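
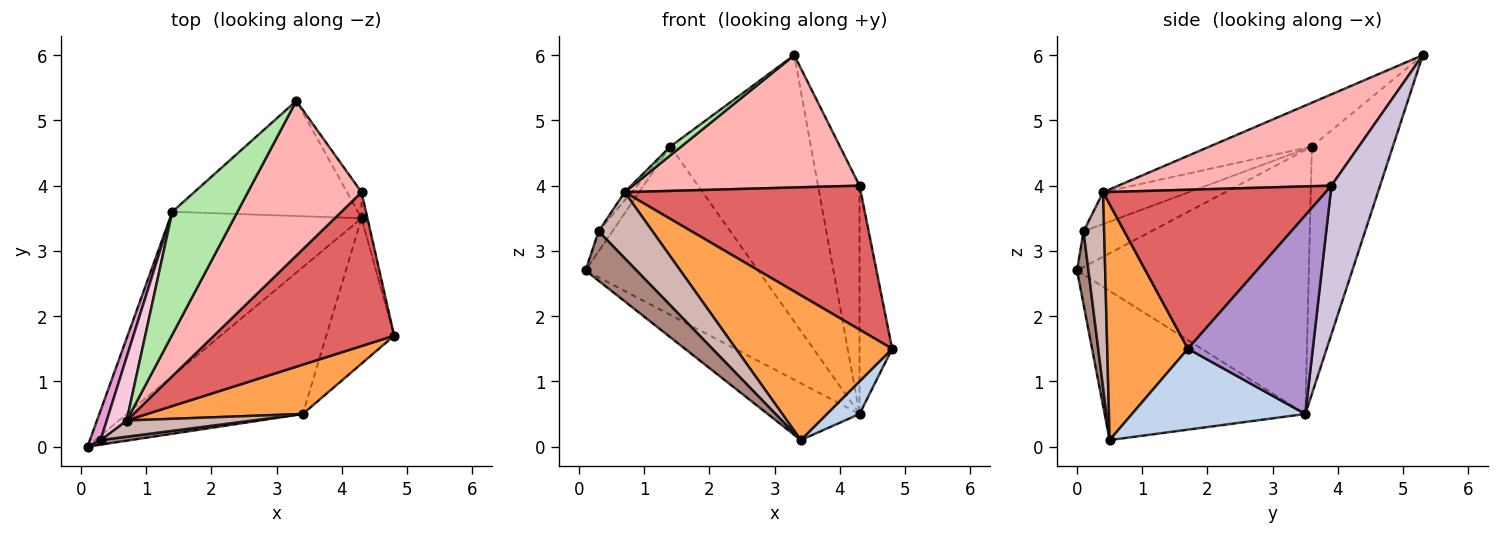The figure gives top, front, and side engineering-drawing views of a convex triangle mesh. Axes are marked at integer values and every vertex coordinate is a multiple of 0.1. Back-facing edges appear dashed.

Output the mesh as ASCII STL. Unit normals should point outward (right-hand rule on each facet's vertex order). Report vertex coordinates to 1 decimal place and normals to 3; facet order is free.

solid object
 facet normal -0.620 0.283 -0.732
  outer loop
   vertex 4.3 3.5 0.5
   vertex 3.4 0.5 0.1
   vertex 0.1 0.0 2.7
  endloop
 endfacet
 facet normal 0.758 -0.143 -0.636
  outer loop
   vertex 4.3 3.5 0.5
   vertex 4.8 1.7 1.5
   vertex 3.4 0.5 0.1
  endloop
 endfacet
 facet normal 0.439 -0.850 0.290
  outer loop
   vertex 0.7 0.4 3.9
   vertex 3.4 0.5 0.1
   vertex 4.8 1.7 1.5
  endloop
 endfacet
 facet normal -0.693 0.516 -0.503
  outer loop
   vertex 1.4 3.6 4.6
   vertex 4.3 3.5 0.5
   vertex 0.1 0.0 2.7
  endloop
 endfacet
 facet normal -0.468 0.811 -0.351
  outer loop
   vertex 1.4 3.6 4.6
   vertex 3.3 5.3 6.0
   vertex 4.3 3.5 0.5
  endloop
 endfacet
 facet normal -0.557 -0.059 0.828
  outer loop
   vertex 1.4 3.6 4.6
   vertex 0.7 0.4 3.9
   vertex 3.3 5.3 6.0
  endloop
 endfacet
 facet normal 0.541 -0.574 0.614
  outer loop
   vertex 4.3 3.9 4.0
   vertex 0.7 0.4 3.9
   vertex 4.8 1.7 1.5
  endloop
 endfacet
 facet normal 0.521 -0.555 0.649
  outer loop
   vertex 4.3 3.9 4.0
   vertex 3.3 5.3 6.0
   vertex 0.7 0.4 3.9
  endloop
 endfacet
 facet normal 0.967 0.253 -0.029
  outer loop
   vertex 4.3 3.9 4.0
   vertex 4.8 1.7 1.5
   vertex 4.3 3.5 0.5
  endloop
 endfacet
 facet normal 0.758 0.647 -0.074
  outer loop
   vertex 4.3 3.9 4.0
   vertex 4.3 3.5 0.5
   vertex 3.3 5.3 6.0
  endloop
 endfacet
 facet normal 0.218 -0.972 0.089
  outer loop
   vertex 0.3 0.1 3.3
   vertex 0.1 0.0 2.7
   vertex 3.4 0.5 0.1
  endloop
 endfacet
 facet normal 0.348 -0.911 0.223
  outer loop
   vertex 0.3 0.1 3.3
   vertex 3.4 0.5 0.1
   vertex 0.7 0.4 3.9
  endloop
 endfacet
 facet normal -0.940 0.191 0.282
  outer loop
   vertex 0.3 0.1 3.3
   vertex 1.4 3.6 4.6
   vertex 0.1 0.0 2.7
  endloop
 endfacet
 facet normal -0.846 0.069 0.529
  outer loop
   vertex 0.3 0.1 3.3
   vertex 0.7 0.4 3.9
   vertex 1.4 3.6 4.6
  endloop
 endfacet
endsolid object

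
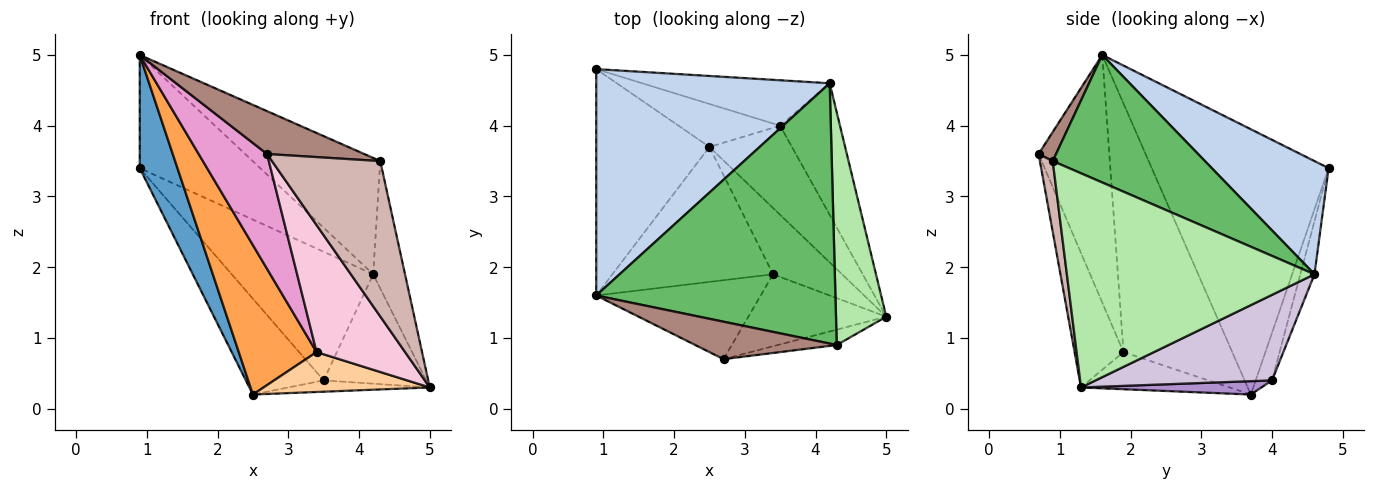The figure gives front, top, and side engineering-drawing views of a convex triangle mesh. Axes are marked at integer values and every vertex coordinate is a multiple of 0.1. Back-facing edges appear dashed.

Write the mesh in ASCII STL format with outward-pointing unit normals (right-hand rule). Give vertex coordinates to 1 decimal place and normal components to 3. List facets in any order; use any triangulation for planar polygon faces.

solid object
 facet normal -0.903 -0.193 -0.385
  outer loop
   vertex 2.5 3.7 0.2
   vertex 0.9 1.6 5.0
   vertex 0.9 4.8 3.4
  endloop
 endfacet
 facet normal 0.398 0.410 0.821
  outer loop
   vertex 4.2 4.6 1.9
   vertex 0.9 4.8 3.4
   vertex 0.9 1.6 5.0
  endloop
 endfacet
 facet normal -0.720 -0.515 -0.465
  outer loop
   vertex 3.4 1.9 0.8
   vertex 0.9 1.6 5.0
   vertex 2.5 3.7 0.2
  endloop
 endfacet
 facet normal -0.419 -0.469 -0.778
  outer loop
   vertex 3.4 1.9 0.8
   vertex 2.5 3.7 0.2
   vertex 5.0 1.3 0.3
  endloop
 endfacet
 facet normal 0.438 0.367 0.821
  outer loop
   vertex 4.3 0.9 3.5
   vertex 4.2 4.6 1.9
   vertex 0.9 1.6 5.0
  endloop
 endfacet
 facet normal 0.966 0.124 0.227
  outer loop
   vertex 4.3 0.9 3.5
   vertex 5.0 1.3 0.3
   vertex 4.2 4.6 1.9
  endloop
 endfacet
 facet normal -0.188 0.896 -0.402
  outer loop
   vertex 3.5 4.0 0.4
   vertex 2.5 3.7 0.2
   vertex 0.9 4.8 3.4
  endloop
 endfacet
 facet normal -0.094 0.939 -0.332
  outer loop
   vertex 3.5 4.0 0.4
   vertex 0.9 4.8 3.4
   vertex 4.2 4.6 1.9
  endloop
 endfacet
 facet normal 0.159 0.124 -0.979
  outer loop
   vertex 3.5 4.0 0.4
   vertex 5.0 1.3 0.3
   vertex 2.5 3.7 0.2
  endloop
 endfacet
 facet normal 0.740 0.430 -0.517
  outer loop
   vertex 3.5 4.0 0.4
   vertex 4.2 4.6 1.9
   vertex 5.0 1.3 0.3
  endloop
 endfacet
 facet normal 0.134 -0.746 0.652
  outer loop
   vertex 2.7 0.7 3.6
   vertex 4.3 0.9 3.5
   vertex 0.9 1.6 5.0
  endloop
 endfacet
 facet normal 0.117 -0.988 -0.098
  outer loop
   vertex 2.7 0.7 3.6
   vertex 5.0 1.3 0.3
   vertex 4.3 0.9 3.5
  endloop
 endfacet
 facet normal -0.649 -0.627 -0.431
  outer loop
   vertex 2.7 0.7 3.6
   vertex 0.9 1.6 5.0
   vertex 3.4 1.9 0.8
  endloop
 endfacet
 facet normal -0.433 -0.784 -0.444
  outer loop
   vertex 2.7 0.7 3.6
   vertex 3.4 1.9 0.8
   vertex 5.0 1.3 0.3
  endloop
 endfacet
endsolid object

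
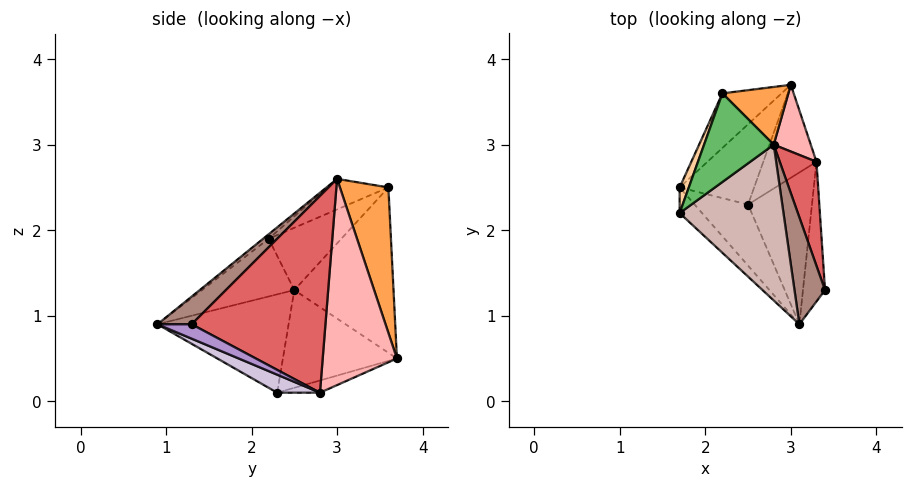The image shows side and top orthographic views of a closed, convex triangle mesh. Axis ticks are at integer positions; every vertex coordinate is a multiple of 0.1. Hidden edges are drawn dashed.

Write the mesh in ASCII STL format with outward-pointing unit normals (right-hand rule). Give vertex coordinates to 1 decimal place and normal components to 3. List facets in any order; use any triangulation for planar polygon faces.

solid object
 facet normal -0.723 0.416 -0.551
  outer loop
   vertex 2.5 2.3 0.1
   vertex 1.7 2.5 1.3
   vertex 3.0 3.7 0.5
  endloop
 endfacet
 facet normal -0.737 0.623 -0.264
  outer loop
   vertex 2.2 3.6 2.5
   vertex 3.0 3.7 0.5
   vertex 1.7 2.5 1.3
  endloop
 endfacet
 facet normal 0.651 0.700 0.295
  outer loop
   vertex 2.2 3.6 2.5
   vertex 2.8 3.0 2.6
   vertex 3.0 3.7 0.5
  endloop
 endfacet
 facet normal -0.950 0.279 0.140
  outer loop
   vertex 2.2 3.6 2.5
   vertex 1.7 2.5 1.3
   vertex 1.7 2.2 1.9
  endloop
 endfacet
 facet normal -0.390 -0.242 0.889
  outer loop
   vertex 2.2 3.6 2.5
   vertex 1.7 2.2 1.9
   vertex 2.8 3.0 2.6
  endloop
 endfacet
 facet normal -0.211 0.337 -0.917
  outer loop
   vertex 3.3 2.8 0.1
   vertex 2.5 2.3 0.1
   vertex 3.0 3.7 0.5
  endloop
 endfacet
 facet normal 0.970 0.161 0.181
  outer loop
   vertex 3.3 2.8 0.1
   vertex 2.8 3.0 2.6
   vertex 3.4 1.3 0.9
  endloop
 endfacet
 facet normal 0.955 0.242 0.172
  outer loop
   vertex 3.3 2.8 0.1
   vertex 3.0 3.7 0.5
   vertex 2.8 3.0 2.6
  endloop
 endfacet
 facet normal 0.506 -0.379 -0.775
  outer loop
   vertex 3.1 0.9 0.9
   vertex 3.3 2.8 0.1
   vertex 3.4 1.3 0.9
  endloop
 endfacet
 facet normal 0.249 -0.398 -0.883
  outer loop
   vertex 3.1 0.9 0.9
   vertex 2.5 2.3 0.1
   vertex 3.3 2.8 0.1
  endloop
 endfacet
 facet normal 0.600 -0.450 0.662
  outer loop
   vertex 3.1 0.9 0.9
   vertex 3.4 1.3 0.9
   vertex 2.8 3.0 2.6
  endloop
 endfacet
 facet normal -0.033 -0.632 0.774
  outer loop
   vertex 3.1 0.9 0.9
   vertex 2.8 3.0 2.6
   vertex 1.7 2.2 1.9
  endloop
 endfacet
 facet normal -0.737 -0.545 -0.400
  outer loop
   vertex 3.1 0.9 0.9
   vertex 1.7 2.5 1.3
   vertex 2.5 2.3 0.1
  endloop
 endfacet
 facet normal -0.755 -0.587 -0.293
  outer loop
   vertex 3.1 0.9 0.9
   vertex 1.7 2.2 1.9
   vertex 1.7 2.5 1.3
  endloop
 endfacet
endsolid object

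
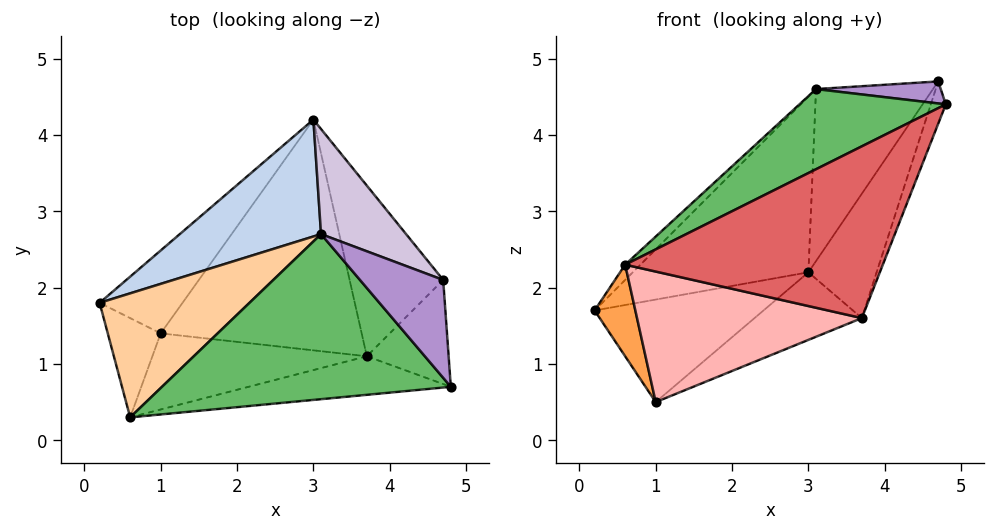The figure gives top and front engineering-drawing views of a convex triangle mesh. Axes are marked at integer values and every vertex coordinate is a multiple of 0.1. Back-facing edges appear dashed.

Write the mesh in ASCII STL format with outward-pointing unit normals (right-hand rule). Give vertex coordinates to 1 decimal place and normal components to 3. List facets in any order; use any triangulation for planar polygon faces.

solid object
 facet normal -0.485 0.680 -0.550
  outer loop
   vertex 1.0 1.4 0.5
   vertex 0.2 1.8 1.7
   vertex 3.0 4.2 2.2
  endloop
 endfacet
 facet normal -0.631 0.646 0.430
  outer loop
   vertex 3.1 2.7 4.6
   vertex 3.0 4.2 2.2
   vertex 0.2 1.8 1.7
  endloop
 endfacet
 facet normal -0.822 -0.387 -0.419
  outer loop
   vertex 0.6 0.3 2.3
   vertex 0.2 1.8 1.7
   vertex 1.0 1.4 0.5
  endloop
 endfacet
 facet normal -0.718 0.085 0.691
  outer loop
   vertex 0.6 0.3 2.3
   vertex 3.1 2.7 4.6
   vertex 0.2 1.8 1.7
  endloop
 endfacet
 facet normal -0.378 -0.404 0.833
  outer loop
   vertex 0.6 0.3 2.3
   vertex 4.8 0.7 4.4
   vertex 3.1 2.7 4.6
  endloop
 endfacet
 facet normal 0.389 0.259 -0.884
  outer loop
   vertex 3.7 1.1 1.6
   vertex 1.0 1.4 0.5
   vertex 3.0 4.2 2.2
  endloop
 endfacet
 facet normal 0.198 -0.956 -0.215
  outer loop
   vertex 3.7 1.1 1.6
   vertex 4.8 0.7 4.4
   vertex 0.6 0.3 2.3
  endloop
 endfacet
 facet normal 0.109 -0.859 -0.501
  outer loop
   vertex 3.7 1.1 1.6
   vertex 0.6 0.3 2.3
   vertex 1.0 1.4 0.5
  endloop
 endfacet
 facet normal -0.142 -0.217 0.966
  outer loop
   vertex 4.7 2.1 4.7
   vertex 3.1 2.7 4.6
   vertex 4.8 0.7 4.4
  endloop
 endfacet
 facet normal 0.276 0.820 0.501
  outer loop
   vertex 4.7 2.1 4.7
   vertex 3.0 4.2 2.2
   vertex 3.1 2.7 4.6
  endloop
 endfacet
 facet normal 0.928 0.140 -0.345
  outer loop
   vertex 4.7 2.1 4.7
   vertex 4.8 0.7 4.4
   vertex 3.7 1.1 1.6
  endloop
 endfacet
 facet normal 0.887 0.273 -0.374
  outer loop
   vertex 4.7 2.1 4.7
   vertex 3.7 1.1 1.6
   vertex 3.0 4.2 2.2
  endloop
 endfacet
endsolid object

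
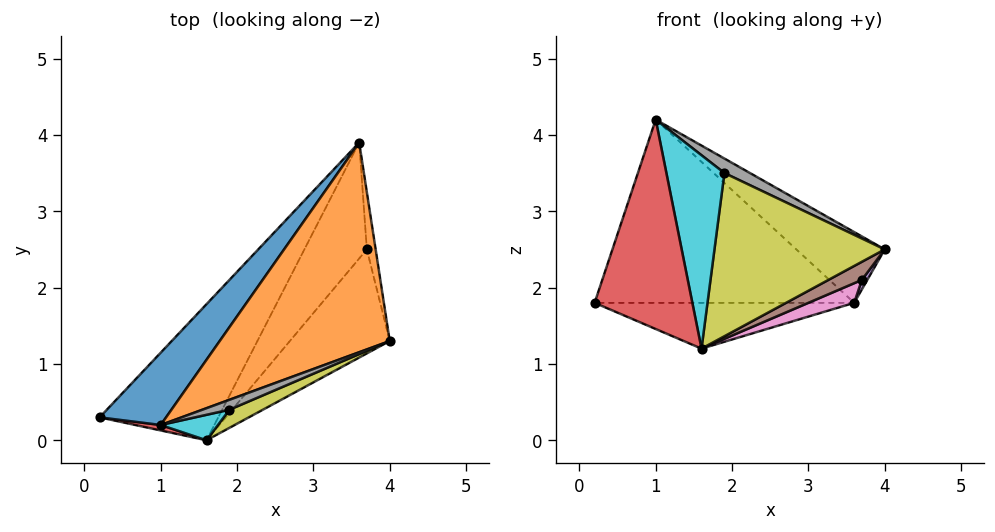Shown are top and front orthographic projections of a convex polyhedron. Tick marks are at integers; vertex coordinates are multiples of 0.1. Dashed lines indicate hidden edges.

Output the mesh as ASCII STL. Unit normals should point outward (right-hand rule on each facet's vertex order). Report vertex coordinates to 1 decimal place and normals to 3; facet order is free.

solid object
 facet normal -0.702 0.663 0.262
  outer loop
   vertex 1.0 0.2 4.2
   vertex 3.6 3.9 1.8
   vertex 0.2 0.3 1.8
  endloop
 endfacet
 facet normal 0.387 0.295 0.874
  outer loop
   vertex 1.0 0.2 4.2
   vertex 4.0 1.3 2.5
   vertex 3.6 3.9 1.8
  endloop
 endfacet
 facet normal -0.320 0.302 -0.898
  outer loop
   vertex 1.6 0.0 1.2
   vertex 0.2 0.3 1.8
   vertex 3.6 3.9 1.8
  endloop
 endfacet
 facet normal -0.199 -0.980 0.026
  outer loop
   vertex 1.6 0.0 1.2
   vertex 1.0 0.2 4.2
   vertex 0.2 0.3 1.8
  endloop
 endfacet
 facet normal 0.549 -0.137 -0.824
  outer loop
   vertex 3.7 2.5 2.1
   vertex 3.6 3.9 1.8
   vertex 4.0 1.3 2.5
  endloop
 endfacet
 facet normal 0.531 -0.146 -0.835
  outer loop
   vertex 3.7 2.5 2.1
   vertex 4.0 1.3 2.5
   vertex 1.6 0.0 1.2
  endloop
 endfacet
 facet normal 0.528 -0.142 -0.838
  outer loop
   vertex 3.7 2.5 2.1
   vertex 1.6 0.0 1.2
   vertex 3.6 3.9 1.8
  endloop
 endfacet
 facet normal 0.529 -0.701 0.479
  outer loop
   vertex 1.9 0.4 3.5
   vertex 4.0 1.3 2.5
   vertex 1.0 0.2 4.2
  endloop
 endfacet
 facet normal 0.432 -0.897 0.100
  outer loop
   vertex 1.9 0.4 3.5
   vertex 1.6 0.0 1.2
   vertex 4.0 1.3 2.5
  endloop
 endfacet
 facet normal 0.306 -0.944 0.124
  outer loop
   vertex 1.9 0.4 3.5
   vertex 1.0 0.2 4.2
   vertex 1.6 0.0 1.2
  endloop
 endfacet
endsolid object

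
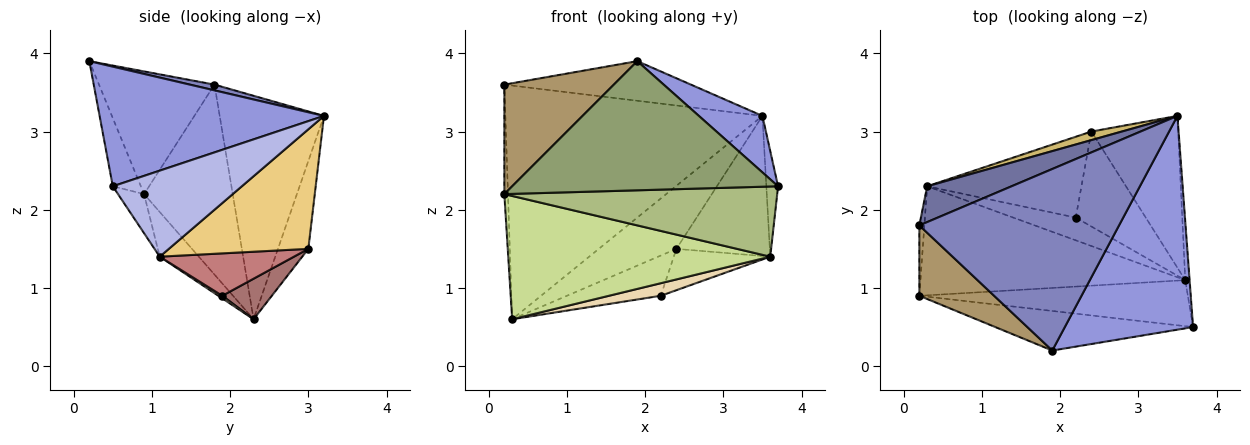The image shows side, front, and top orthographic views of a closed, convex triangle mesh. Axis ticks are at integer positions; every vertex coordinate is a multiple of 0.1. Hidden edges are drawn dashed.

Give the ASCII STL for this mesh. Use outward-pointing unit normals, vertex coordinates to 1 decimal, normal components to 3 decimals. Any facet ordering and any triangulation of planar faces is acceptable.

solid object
 facet normal -0.372 0.917 0.141
  outer loop
   vertex 0.3 2.3 0.6
   vertex 0.2 1.8 3.6
   vertex 3.5 3.2 3.2
  endloop
 endfacet
 facet normal 0.028 0.213 0.977
  outer loop
   vertex 1.9 0.2 3.9
   vertex 3.5 3.2 3.2
   vertex 0.2 1.8 3.6
  endloop
 endfacet
 facet normal 0.670 -0.190 0.718
  outer loop
   vertex 1.9 0.2 3.9
   vertex 3.7 0.5 2.3
   vertex 3.5 3.2 3.2
  endloop
 endfacet
 facet normal 0.995 0.090 -0.050
  outer loop
   vertex 3.6 1.1 1.4
   vertex 3.5 3.2 3.2
   vertex 3.7 0.5 2.3
  endloop
 endfacet
 facet normal -0.100 -0.951 -0.291
  outer loop
   vertex 0.2 0.9 2.2
   vertex 3.7 0.5 2.3
   vertex 1.9 0.2 3.9
  endloop
 endfacet
 facet normal -0.080 -0.833 -0.547
  outer loop
   vertex 0.2 0.9 2.2
   vertex 3.6 1.1 1.4
   vertex 3.7 0.5 2.3
  endloop
 endfacet
 facet normal -0.111 -0.744 -0.658
  outer loop
   vertex 0.2 0.9 2.2
   vertex 0.3 2.3 0.6
   vertex 3.6 1.1 1.4
  endloop
 endfacet
 facet normal -0.999 0.041 -0.026
  outer loop
   vertex 0.2 0.9 2.2
   vertex 0.2 1.8 3.6
   vertex 0.3 2.3 0.6
  endloop
 endfacet
 facet normal -0.664 -0.629 0.405
  outer loop
   vertex 0.2 0.9 2.2
   vertex 1.9 0.2 3.9
   vertex 0.2 1.8 3.6
  endloop
 endfacet
 facet normal -0.362 0.924 0.125
  outer loop
   vertex 2.4 3.0 1.5
   vertex 0.3 2.3 0.6
   vertex 3.5 3.2 3.2
  endloop
 endfacet
 facet normal 0.711 0.477 -0.516
  outer loop
   vertex 2.4 3.0 1.5
   vertex 3.5 3.2 3.2
   vertex 3.6 1.1 1.4
  endloop
 endfacet
 facet normal 0.036 -0.483 -0.875
  outer loop
   vertex 2.2 1.9 0.9
   vertex 3.6 1.1 1.4
   vertex 0.3 2.3 0.6
  endloop
 endfacet
 facet normal 0.229 0.434 -0.871
  outer loop
   vertex 2.2 1.9 0.9
   vertex 0.3 2.3 0.6
   vertex 2.4 3.0 1.5
  endloop
 endfacet
 facet normal 0.486 0.349 -0.802
  outer loop
   vertex 2.2 1.9 0.9
   vertex 2.4 3.0 1.5
   vertex 3.6 1.1 1.4
  endloop
 endfacet
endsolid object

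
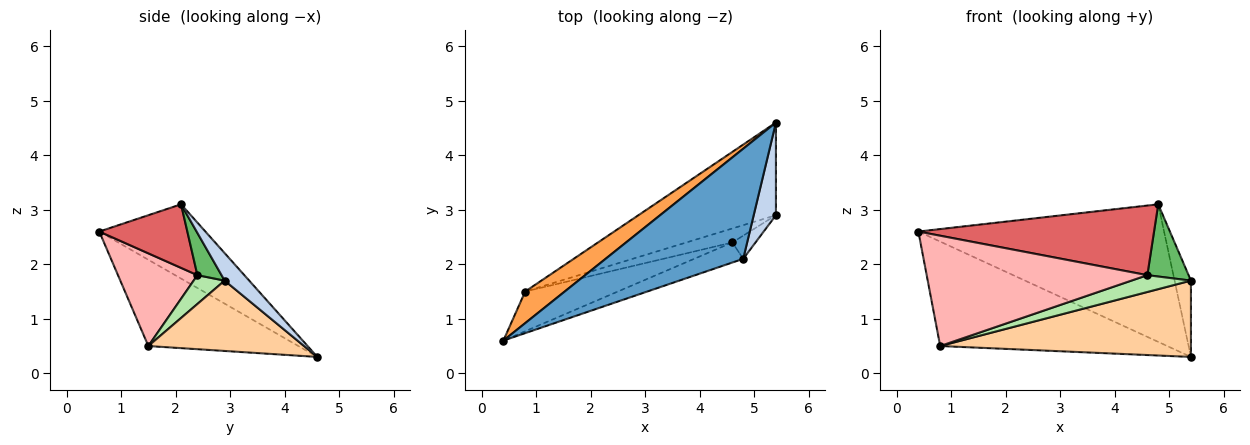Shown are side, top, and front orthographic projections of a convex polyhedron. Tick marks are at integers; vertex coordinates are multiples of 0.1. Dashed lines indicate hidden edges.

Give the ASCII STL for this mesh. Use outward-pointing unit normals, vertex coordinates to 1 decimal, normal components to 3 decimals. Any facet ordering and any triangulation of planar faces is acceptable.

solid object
 facet normal -0.319 0.740 0.592
  outer loop
   vertex 4.8 2.1 3.1
   vertex 5.4 4.6 0.3
   vertex 0.4 0.6 2.6
  endloop
 endfacet
 facet normal 0.690 0.460 0.559
  outer loop
   vertex 5.4 2.9 1.7
   vertex 5.4 4.6 0.3
   vertex 4.8 2.1 3.1
  endloop
 endfacet
 facet normal -0.534 0.809 0.245
  outer loop
   vertex 0.8 1.5 0.5
   vertex 0.4 0.6 2.6
   vertex 5.4 4.6 0.3
  endloop
 endfacet
 facet normal 0.367 -0.591 -0.718
  outer loop
   vertex 0.8 1.5 0.5
   vertex 5.4 4.6 0.3
   vertex 5.4 2.9 1.7
  endloop
 endfacet
 facet normal 0.487 -0.832 -0.267
  outer loop
   vertex 4.6 2.4 1.8
   vertex 5.4 2.9 1.7
   vertex 4.8 2.1 3.1
  endloop
 endfacet
 facet normal 0.372 -0.714 -0.593
  outer loop
   vertex 4.6 2.4 1.8
   vertex 0.8 1.5 0.5
   vertex 5.4 2.9 1.7
  endloop
 endfacet
 facet normal 0.338 -0.904 -0.261
  outer loop
   vertex 4.6 2.4 1.8
   vertex 4.8 2.1 3.1
   vertex 0.4 0.6 2.6
  endloop
 endfacet
 facet normal 0.321 -0.891 -0.321
  outer loop
   vertex 4.6 2.4 1.8
   vertex 0.4 0.6 2.6
   vertex 0.8 1.5 0.5
  endloop
 endfacet
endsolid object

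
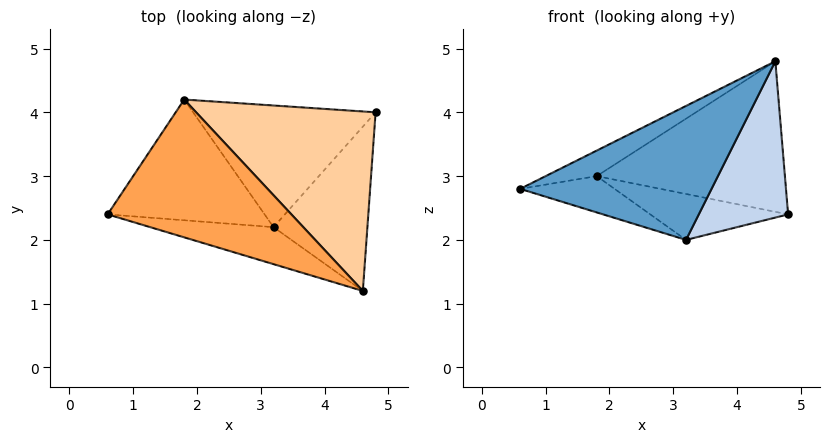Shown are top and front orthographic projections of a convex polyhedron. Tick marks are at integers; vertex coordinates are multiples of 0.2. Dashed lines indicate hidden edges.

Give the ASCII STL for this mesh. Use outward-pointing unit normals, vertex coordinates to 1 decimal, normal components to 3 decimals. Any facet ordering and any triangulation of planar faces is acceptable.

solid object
 facet normal -0.154 -0.952 -0.263
  outer loop
   vertex 3.2 2.2 2.0
   vertex 4.6 1.2 4.8
   vertex 0.6 2.4 2.8
  endloop
 endfacet
 facet normal 0.691 -0.498 -0.524
  outer loop
   vertex 3.2 2.2 2.0
   vertex 4.8 4.0 2.4
   vertex 4.6 1.2 4.8
  endloop
 endfacet
 facet normal -0.400 0.167 0.901
  outer loop
   vertex 1.8 4.2 3.0
   vertex 0.6 2.4 2.8
   vertex 4.6 1.2 4.8
  endloop
 endfacet
 facet normal 0.192 0.631 0.752
  outer loop
   vertex 1.8 4.2 3.0
   vertex 4.6 1.2 4.8
   vertex 4.8 4.0 2.4
  endloop
 endfacet
 facet normal -0.263 0.278 -0.924
  outer loop
   vertex 1.8 4.2 3.0
   vertex 3.2 2.2 2.0
   vertex 0.6 2.4 2.8
  endloop
 endfacet
 facet normal -0.161 0.349 -0.923
  outer loop
   vertex 1.8 4.2 3.0
   vertex 4.8 4.0 2.4
   vertex 3.2 2.2 2.0
  endloop
 endfacet
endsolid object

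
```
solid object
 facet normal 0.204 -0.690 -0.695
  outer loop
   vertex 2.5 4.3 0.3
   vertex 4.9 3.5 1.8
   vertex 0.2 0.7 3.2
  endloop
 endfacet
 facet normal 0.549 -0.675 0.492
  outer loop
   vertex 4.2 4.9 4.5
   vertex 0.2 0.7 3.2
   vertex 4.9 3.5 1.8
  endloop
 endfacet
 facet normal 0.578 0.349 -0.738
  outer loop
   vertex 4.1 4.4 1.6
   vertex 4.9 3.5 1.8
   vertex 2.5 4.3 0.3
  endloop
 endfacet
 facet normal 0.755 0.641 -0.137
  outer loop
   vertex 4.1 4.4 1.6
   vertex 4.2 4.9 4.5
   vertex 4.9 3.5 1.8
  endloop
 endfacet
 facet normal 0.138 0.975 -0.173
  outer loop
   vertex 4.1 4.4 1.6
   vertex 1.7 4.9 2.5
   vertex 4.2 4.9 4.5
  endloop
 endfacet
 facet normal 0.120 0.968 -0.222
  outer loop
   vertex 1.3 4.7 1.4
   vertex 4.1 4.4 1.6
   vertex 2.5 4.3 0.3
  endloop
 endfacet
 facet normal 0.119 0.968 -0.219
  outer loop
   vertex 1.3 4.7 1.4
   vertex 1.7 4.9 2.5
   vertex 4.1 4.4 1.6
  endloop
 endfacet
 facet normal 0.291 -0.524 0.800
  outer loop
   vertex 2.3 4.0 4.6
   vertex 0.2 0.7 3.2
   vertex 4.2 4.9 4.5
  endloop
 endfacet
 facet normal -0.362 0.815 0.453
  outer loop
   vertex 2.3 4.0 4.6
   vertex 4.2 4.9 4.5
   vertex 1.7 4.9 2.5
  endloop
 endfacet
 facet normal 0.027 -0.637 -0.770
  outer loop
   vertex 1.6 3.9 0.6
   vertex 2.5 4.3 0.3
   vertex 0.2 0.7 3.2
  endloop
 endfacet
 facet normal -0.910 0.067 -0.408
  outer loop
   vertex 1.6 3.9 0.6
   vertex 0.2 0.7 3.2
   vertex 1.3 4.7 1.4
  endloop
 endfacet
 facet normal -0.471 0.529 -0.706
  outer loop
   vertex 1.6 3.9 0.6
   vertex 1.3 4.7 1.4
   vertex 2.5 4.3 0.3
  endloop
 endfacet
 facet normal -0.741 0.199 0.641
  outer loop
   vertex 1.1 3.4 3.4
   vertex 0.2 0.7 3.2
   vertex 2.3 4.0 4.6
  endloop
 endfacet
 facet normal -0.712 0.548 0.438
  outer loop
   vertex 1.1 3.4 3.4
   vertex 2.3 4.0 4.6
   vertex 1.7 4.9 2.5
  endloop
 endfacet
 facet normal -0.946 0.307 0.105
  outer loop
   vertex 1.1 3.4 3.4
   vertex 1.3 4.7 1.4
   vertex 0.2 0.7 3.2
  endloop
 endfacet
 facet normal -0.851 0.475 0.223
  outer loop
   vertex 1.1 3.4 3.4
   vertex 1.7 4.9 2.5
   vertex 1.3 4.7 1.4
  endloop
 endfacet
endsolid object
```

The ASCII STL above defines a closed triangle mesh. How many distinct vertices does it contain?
10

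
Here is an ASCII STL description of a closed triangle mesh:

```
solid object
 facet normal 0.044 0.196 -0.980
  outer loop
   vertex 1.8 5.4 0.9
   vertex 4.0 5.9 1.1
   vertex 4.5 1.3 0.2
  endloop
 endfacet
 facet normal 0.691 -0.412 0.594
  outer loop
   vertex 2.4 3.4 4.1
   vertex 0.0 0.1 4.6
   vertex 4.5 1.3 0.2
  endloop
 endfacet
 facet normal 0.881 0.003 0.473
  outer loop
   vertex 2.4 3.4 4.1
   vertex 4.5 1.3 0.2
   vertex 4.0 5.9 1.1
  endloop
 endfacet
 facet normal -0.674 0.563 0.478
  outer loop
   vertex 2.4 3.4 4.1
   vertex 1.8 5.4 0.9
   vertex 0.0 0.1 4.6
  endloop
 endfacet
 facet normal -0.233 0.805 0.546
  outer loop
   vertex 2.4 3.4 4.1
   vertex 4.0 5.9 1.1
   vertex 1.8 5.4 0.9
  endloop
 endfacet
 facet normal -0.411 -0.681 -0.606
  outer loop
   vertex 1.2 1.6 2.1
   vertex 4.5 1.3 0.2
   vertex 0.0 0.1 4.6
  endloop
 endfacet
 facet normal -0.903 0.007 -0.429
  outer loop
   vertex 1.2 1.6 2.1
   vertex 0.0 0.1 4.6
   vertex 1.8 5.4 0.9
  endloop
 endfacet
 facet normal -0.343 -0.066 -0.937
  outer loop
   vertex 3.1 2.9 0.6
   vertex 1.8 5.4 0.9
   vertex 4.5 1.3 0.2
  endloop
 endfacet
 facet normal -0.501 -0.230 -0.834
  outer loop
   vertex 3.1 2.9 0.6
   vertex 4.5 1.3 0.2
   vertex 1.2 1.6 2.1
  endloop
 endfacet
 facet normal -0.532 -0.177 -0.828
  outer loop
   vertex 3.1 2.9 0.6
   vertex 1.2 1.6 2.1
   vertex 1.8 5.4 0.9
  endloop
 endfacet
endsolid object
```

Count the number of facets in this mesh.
10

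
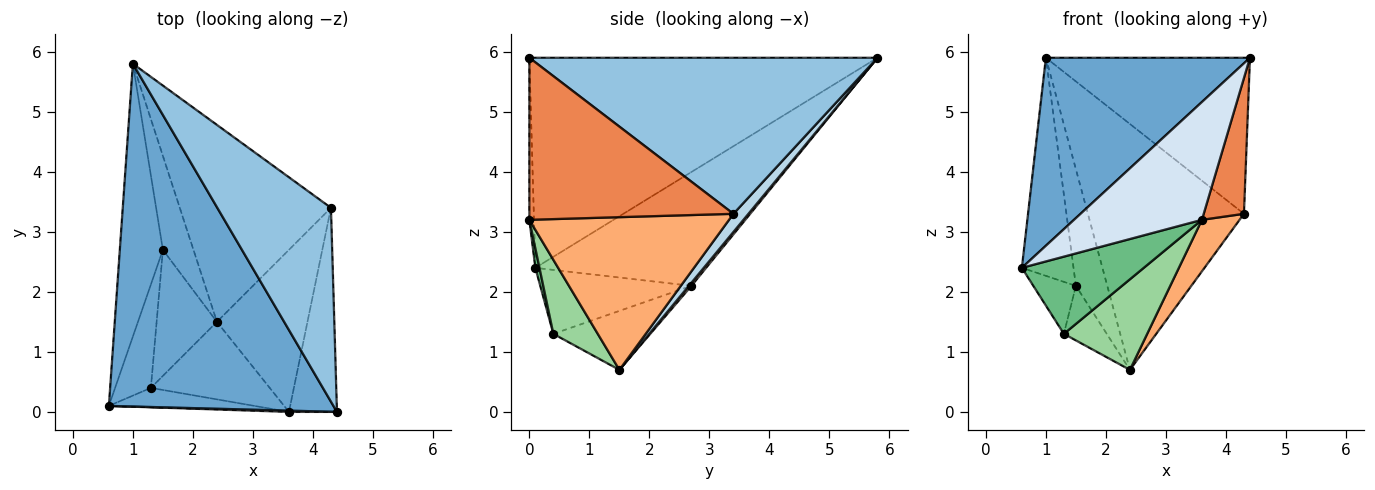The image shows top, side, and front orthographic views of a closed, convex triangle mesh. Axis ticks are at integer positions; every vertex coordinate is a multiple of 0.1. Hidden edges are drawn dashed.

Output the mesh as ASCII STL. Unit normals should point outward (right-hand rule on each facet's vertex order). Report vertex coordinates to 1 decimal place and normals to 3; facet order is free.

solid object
 facet normal -0.634 -0.372 0.678
  outer loop
   vertex 1.0 5.8 5.9
   vertex 0.6 0.1 2.4
   vertex 4.4 0.0 5.9
  endloop
 endfacet
 facet normal 0.731 0.428 0.532
  outer loop
   vertex 4.3 3.4 3.3
   vertex 1.0 5.8 5.9
   vertex 4.4 0.0 5.9
  endloop
 endfacet
 facet normal 0.075 0.778 -0.623
  outer loop
   vertex 4.3 3.4 3.3
   vertex 2.4 1.5 0.7
   vertex 1.0 5.8 5.9
  endloop
 endfacet
 facet normal -0.036 -0.999 0.011
  outer loop
   vertex 3.6 0.0 3.2
   vertex 4.4 0.0 5.9
   vertex 0.6 0.1 2.4
  endloop
 endfacet
 facet normal 0.942 -0.186 -0.279
  outer loop
   vertex 3.6 0.0 3.2
   vertex 4.3 3.4 3.3
   vertex 4.4 0.0 5.9
  endloop
 endfacet
 facet normal 0.849 -0.160 -0.504
  outer loop
   vertex 3.6 0.0 3.2
   vertex 2.4 1.5 0.7
   vertex 4.3 3.4 3.3
  endloop
 endfacet
 facet normal -0.900 0.272 -0.341
  outer loop
   vertex 1.5 2.7 2.1
   vertex 0.6 0.1 2.4
   vertex 1.0 5.8 5.9
  endloop
 endfacet
 facet normal 0.063 0.777 -0.626
  outer loop
   vertex 1.5 2.7 2.1
   vertex 1.0 5.8 5.9
   vertex 2.4 1.5 0.7
  endloop
 endfacet
 facet normal 0.033 -0.969 -0.244
  outer loop
   vertex 1.3 0.4 1.3
   vertex 3.6 0.0 3.2
   vertex 0.6 0.1 2.4
  endloop
 endfacet
 facet normal 0.375 -0.704 -0.603
  outer loop
   vertex 1.3 0.4 1.3
   vertex 2.4 1.5 0.7
   vertex 3.6 0.0 3.2
  endloop
 endfacet
 facet normal -0.847 0.239 -0.474
  outer loop
   vertex 1.3 0.4 1.3
   vertex 0.6 0.1 2.4
   vertex 1.5 2.7 2.1
  endloop
 endfacet
 facet normal -0.668 0.296 -0.683
  outer loop
   vertex 1.3 0.4 1.3
   vertex 1.5 2.7 2.1
   vertex 2.4 1.5 0.7
  endloop
 endfacet
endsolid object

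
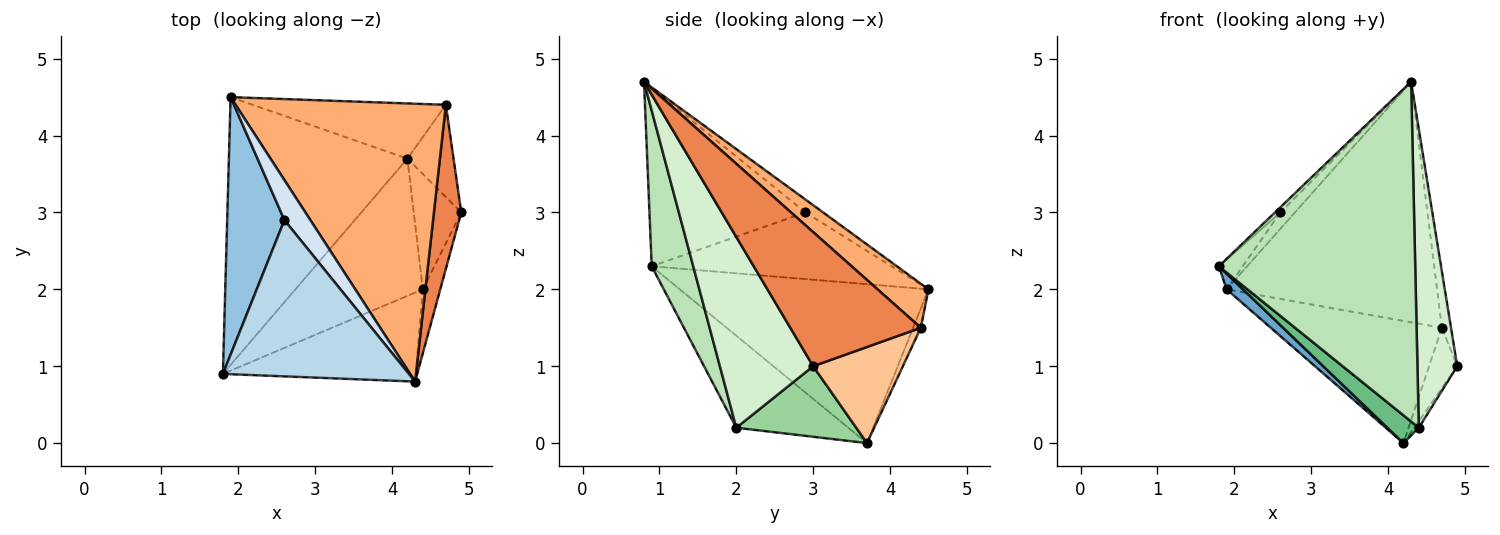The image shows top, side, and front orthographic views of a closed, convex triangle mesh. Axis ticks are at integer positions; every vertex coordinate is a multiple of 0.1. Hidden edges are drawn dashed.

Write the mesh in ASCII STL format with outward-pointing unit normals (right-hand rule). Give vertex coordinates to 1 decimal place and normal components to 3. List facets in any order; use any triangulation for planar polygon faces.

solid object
 facet normal -0.664 -0.044 -0.746
  outer loop
   vertex 4.2 3.7 0.0
   vertex 1.8 0.9 2.3
   vertex 1.9 4.5 2.0
  endloop
 endfacet
 facet normal -0.756 0.075 0.650
  outer loop
   vertex 2.6 2.9 3.0
   vertex 1.9 4.5 2.0
   vertex 1.8 0.9 2.3
  endloop
 endfacet
 facet normal -0.692 0.024 0.722
  outer loop
   vertex 2.6 2.9 3.0
   vertex 1.8 0.9 2.3
   vertex 4.3 0.8 4.7
  endloop
 endfacet
 facet normal -0.417 0.343 0.841
  outer loop
   vertex 2.6 2.9 3.0
   vertex 4.3 0.8 4.7
   vertex 1.9 4.5 2.0
  endloop
 endfacet
 facet normal 0.978 0.068 0.199
  outer loop
   vertex 4.7 4.4 1.5
   vertex 4.3 0.8 4.7
   vertex 4.9 3.0 1.0
  endloop
 endfacet
 facet normal 0.156 0.646 0.747
  outer loop
   vertex 4.7 4.4 1.5
   vertex 1.9 4.5 2.0
   vertex 4.3 0.8 4.7
  endloop
 endfacet
 facet normal 0.867 0.273 -0.416
  outer loop
   vertex 4.7 4.4 1.5
   vertex 4.9 3.0 1.0
   vertex 4.2 3.7 0.0
  endloop
 endfacet
 facet normal -0.041 0.911 -0.411
  outer loop
   vertex 4.7 4.4 1.5
   vertex 4.2 3.7 0.0
   vertex 1.9 4.5 2.0
  endloop
 endfacet
 facet normal -0.578 -0.162 -0.800
  outer loop
   vertex 4.4 2.0 0.2
   vertex 1.8 0.9 2.3
   vertex 4.2 3.7 0.0
  endloop
 endfacet
 facet normal 0.829 0.032 -0.558
  outer loop
   vertex 4.4 2.0 0.2
   vertex 4.2 3.7 0.0
   vertex 4.9 3.0 1.0
  endloop
 endfacet
 facet normal 0.200 -0.948 -0.248
  outer loop
   vertex 4.4 2.0 0.2
   vertex 4.3 0.8 4.7
   vertex 1.8 0.9 2.3
  endloop
 endfacet
 facet normal 0.917 -0.391 -0.084
  outer loop
   vertex 4.4 2.0 0.2
   vertex 4.9 3.0 1.0
   vertex 4.3 0.8 4.7
  endloop
 endfacet
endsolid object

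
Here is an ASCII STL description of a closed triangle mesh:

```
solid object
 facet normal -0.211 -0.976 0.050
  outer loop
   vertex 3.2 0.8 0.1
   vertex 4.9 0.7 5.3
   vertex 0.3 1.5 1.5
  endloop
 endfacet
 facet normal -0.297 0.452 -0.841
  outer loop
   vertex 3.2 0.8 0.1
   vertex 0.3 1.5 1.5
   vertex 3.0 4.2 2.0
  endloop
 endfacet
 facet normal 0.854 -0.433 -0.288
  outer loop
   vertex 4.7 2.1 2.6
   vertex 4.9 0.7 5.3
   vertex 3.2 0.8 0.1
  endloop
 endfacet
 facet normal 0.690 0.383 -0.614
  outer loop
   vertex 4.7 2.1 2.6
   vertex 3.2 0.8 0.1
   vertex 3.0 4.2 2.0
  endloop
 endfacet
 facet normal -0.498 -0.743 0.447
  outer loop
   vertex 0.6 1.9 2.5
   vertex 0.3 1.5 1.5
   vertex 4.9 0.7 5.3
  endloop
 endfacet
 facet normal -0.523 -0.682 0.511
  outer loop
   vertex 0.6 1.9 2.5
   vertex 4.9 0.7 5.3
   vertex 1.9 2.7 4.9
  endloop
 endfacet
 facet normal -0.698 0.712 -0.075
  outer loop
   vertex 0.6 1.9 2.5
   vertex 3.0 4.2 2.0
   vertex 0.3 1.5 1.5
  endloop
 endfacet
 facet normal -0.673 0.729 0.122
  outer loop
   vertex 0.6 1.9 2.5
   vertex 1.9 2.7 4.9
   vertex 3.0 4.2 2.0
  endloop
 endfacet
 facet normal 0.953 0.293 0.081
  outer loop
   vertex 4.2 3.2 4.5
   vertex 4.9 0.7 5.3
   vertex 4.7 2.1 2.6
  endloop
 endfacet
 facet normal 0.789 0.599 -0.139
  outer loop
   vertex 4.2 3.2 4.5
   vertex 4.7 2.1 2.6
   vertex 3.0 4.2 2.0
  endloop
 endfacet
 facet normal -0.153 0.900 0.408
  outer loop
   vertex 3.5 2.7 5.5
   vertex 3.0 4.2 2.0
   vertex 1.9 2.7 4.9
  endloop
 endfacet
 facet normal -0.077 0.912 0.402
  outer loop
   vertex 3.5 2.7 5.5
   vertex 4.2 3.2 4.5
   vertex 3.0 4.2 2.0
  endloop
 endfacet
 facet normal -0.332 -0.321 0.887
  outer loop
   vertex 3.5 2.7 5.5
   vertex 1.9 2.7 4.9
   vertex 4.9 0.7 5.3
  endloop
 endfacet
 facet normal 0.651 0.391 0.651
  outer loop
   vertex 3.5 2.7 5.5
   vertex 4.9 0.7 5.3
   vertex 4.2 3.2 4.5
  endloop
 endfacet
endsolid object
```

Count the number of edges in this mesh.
21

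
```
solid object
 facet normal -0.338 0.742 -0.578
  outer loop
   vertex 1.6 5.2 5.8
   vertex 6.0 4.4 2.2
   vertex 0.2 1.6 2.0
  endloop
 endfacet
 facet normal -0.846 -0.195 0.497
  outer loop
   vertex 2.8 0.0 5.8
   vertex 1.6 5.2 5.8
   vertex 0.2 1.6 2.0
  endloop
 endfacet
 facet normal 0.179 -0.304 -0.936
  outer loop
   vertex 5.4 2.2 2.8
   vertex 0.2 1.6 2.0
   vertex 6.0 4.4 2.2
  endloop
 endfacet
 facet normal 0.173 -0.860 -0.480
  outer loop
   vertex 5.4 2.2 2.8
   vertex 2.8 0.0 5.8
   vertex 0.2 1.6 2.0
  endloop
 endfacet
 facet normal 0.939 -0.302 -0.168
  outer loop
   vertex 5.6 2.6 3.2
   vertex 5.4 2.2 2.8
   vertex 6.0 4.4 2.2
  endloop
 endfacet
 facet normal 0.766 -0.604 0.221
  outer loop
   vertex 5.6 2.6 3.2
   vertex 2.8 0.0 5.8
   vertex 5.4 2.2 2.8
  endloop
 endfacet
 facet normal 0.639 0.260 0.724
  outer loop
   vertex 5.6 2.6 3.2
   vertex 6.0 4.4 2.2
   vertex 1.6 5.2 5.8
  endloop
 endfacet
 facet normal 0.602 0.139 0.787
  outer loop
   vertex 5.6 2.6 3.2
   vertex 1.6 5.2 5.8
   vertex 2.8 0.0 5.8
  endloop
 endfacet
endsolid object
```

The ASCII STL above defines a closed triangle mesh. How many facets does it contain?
8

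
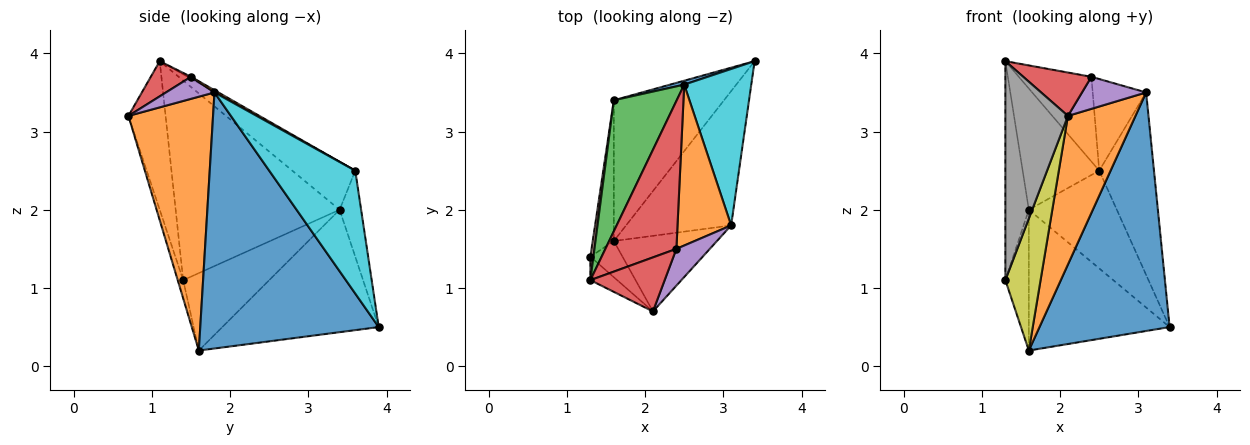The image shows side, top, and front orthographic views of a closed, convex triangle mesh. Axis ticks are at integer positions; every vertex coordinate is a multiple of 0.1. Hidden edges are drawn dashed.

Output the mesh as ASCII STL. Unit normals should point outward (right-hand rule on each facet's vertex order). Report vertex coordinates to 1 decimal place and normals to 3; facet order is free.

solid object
 facet normal 0.767 -0.559 -0.315
  outer loop
   vertex 3.1 1.8 3.5
   vertex 1.6 1.6 0.2
   vertex 3.4 3.9 0.5
  endloop
 endfacet
 facet normal 0.745 -0.595 -0.303
  outer loop
   vertex 3.1 1.8 3.5
   vertex 2.1 0.7 3.2
   vertex 1.6 1.6 0.2
  endloop
 endfacet
 facet normal -0.618 0.556 -0.556
  outer loop
   vertex 1.6 3.4 2.0
   vertex 3.4 3.9 0.5
   vertex 1.6 1.6 0.2
  endloop
 endfacet
 facet normal 0.347 -0.587 0.732
  outer loop
   vertex 2.4 1.5 3.7
   vertex 1.3 1.1 3.9
   vertex 2.1 0.7 3.2
  endloop
 endfacet
 facet normal 0.445 -0.589 0.675
  outer loop
   vertex 2.4 1.5 3.7
   vertex 2.1 0.7 3.2
   vertex 3.1 1.8 3.5
  endloop
 endfacet
 facet normal -0.990 0.142 0.015
  outer loop
   vertex 1.3 1.4 1.1
   vertex 1.3 1.1 3.9
   vertex 1.6 3.4 2.0
  endloop
 endfacet
 facet normal -0.933 0.254 -0.254
  outer loop
   vertex 1.3 1.4 1.1
   vertex 1.6 3.4 2.0
   vertex 1.6 1.6 0.2
  endloop
 endfacet
 facet normal -0.508 -0.856 -0.092
  outer loop
   vertex 1.3 1.4 1.1
   vertex 2.1 0.7 3.2
   vertex 1.3 1.1 3.9
  endloop
 endfacet
 facet normal -0.148 -0.954 -0.261
  outer loop
   vertex 1.3 1.4 1.1
   vertex 1.6 1.6 0.2
   vertex 2.1 0.7 3.2
  endloop
 endfacet
 facet normal 0.766 0.488 0.418
  outer loop
   vertex 2.5 3.6 2.5
   vertex 3.1 1.8 3.5
   vertex 3.4 3.9 0.5
  endloop
 endfacet
 facet normal -0.237 0.971 0.039
  outer loop
   vertex 2.5 3.6 2.5
   vertex 3.4 3.9 0.5
   vertex 1.6 3.4 2.0
  endloop
 endfacet
 facet normal 0.036 0.495 0.868
  outer loop
   vertex 2.5 3.6 2.5
   vertex 2.4 1.5 3.7
   vertex 3.1 1.8 3.5
  endloop
 endfacet
 facet normal -0.488 0.593 0.641
  outer loop
   vertex 2.5 3.6 2.5
   vertex 1.6 3.4 2.0
   vertex 1.3 1.1 3.9
  endloop
 endfacet
 facet normal -0.023 0.497 0.868
  outer loop
   vertex 2.5 3.6 2.5
   vertex 1.3 1.1 3.9
   vertex 2.4 1.5 3.7
  endloop
 endfacet
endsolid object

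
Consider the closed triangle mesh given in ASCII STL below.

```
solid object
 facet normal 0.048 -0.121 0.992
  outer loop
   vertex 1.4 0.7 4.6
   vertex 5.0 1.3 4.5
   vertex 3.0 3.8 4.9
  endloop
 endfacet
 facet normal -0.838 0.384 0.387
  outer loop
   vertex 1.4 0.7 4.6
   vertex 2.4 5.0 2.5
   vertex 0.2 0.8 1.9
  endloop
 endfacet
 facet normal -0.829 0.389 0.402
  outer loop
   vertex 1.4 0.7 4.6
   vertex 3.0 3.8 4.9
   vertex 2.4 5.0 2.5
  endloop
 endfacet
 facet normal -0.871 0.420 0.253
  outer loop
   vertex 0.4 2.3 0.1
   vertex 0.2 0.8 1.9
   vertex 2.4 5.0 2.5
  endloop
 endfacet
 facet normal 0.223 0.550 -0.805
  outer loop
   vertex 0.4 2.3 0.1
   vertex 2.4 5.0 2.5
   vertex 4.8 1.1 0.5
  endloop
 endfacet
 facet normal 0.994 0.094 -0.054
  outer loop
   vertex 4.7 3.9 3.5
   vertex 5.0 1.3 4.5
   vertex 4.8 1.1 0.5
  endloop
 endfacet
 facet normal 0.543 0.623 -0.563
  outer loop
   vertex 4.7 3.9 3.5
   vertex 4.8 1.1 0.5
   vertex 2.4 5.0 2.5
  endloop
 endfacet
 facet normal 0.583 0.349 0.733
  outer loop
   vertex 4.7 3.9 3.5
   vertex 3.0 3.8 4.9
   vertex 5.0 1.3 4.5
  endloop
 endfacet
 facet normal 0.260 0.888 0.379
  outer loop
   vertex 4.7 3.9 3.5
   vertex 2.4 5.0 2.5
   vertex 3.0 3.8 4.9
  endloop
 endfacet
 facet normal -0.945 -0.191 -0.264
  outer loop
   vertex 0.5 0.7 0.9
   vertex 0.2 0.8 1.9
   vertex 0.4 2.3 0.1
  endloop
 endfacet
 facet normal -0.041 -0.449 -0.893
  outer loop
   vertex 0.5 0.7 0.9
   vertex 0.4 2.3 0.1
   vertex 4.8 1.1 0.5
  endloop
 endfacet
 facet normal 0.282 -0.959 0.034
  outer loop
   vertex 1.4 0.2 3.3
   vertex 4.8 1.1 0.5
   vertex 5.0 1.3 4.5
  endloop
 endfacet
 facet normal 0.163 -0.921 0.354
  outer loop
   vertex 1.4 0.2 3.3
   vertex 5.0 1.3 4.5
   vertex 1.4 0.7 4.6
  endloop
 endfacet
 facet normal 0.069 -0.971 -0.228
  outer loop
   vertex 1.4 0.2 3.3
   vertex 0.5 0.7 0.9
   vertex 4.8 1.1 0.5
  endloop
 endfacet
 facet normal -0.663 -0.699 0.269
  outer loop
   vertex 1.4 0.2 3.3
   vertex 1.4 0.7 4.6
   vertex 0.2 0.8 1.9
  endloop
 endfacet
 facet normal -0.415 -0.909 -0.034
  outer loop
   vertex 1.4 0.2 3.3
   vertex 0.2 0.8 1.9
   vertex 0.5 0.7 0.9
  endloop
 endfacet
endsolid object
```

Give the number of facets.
16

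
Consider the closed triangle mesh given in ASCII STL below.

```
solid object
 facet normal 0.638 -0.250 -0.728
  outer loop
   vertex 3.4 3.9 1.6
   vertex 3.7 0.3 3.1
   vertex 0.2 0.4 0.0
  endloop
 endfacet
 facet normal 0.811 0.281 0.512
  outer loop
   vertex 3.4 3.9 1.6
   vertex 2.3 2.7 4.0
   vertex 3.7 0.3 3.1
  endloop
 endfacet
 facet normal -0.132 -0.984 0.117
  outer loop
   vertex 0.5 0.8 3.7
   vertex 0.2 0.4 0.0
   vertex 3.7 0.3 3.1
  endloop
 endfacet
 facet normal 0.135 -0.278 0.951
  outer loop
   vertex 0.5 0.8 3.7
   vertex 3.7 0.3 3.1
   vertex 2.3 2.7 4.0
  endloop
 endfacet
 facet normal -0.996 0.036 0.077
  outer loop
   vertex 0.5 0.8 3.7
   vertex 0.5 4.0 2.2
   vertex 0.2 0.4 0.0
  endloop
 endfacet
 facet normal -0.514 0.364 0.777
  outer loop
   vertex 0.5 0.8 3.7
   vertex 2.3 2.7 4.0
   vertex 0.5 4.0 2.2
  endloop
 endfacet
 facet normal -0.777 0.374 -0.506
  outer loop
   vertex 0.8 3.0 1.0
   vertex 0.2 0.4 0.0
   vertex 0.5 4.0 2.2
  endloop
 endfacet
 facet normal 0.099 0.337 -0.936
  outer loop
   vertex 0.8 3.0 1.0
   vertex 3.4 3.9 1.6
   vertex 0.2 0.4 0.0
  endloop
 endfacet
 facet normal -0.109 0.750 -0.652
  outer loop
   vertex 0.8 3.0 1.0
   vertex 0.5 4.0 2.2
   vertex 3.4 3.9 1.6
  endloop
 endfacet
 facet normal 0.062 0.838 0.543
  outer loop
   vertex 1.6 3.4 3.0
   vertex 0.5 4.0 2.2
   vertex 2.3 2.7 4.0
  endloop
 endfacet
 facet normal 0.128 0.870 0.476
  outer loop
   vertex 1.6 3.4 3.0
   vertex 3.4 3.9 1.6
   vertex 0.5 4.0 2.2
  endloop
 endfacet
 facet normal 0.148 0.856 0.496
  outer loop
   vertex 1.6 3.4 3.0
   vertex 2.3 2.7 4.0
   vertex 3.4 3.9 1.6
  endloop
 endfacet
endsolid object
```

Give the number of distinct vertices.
8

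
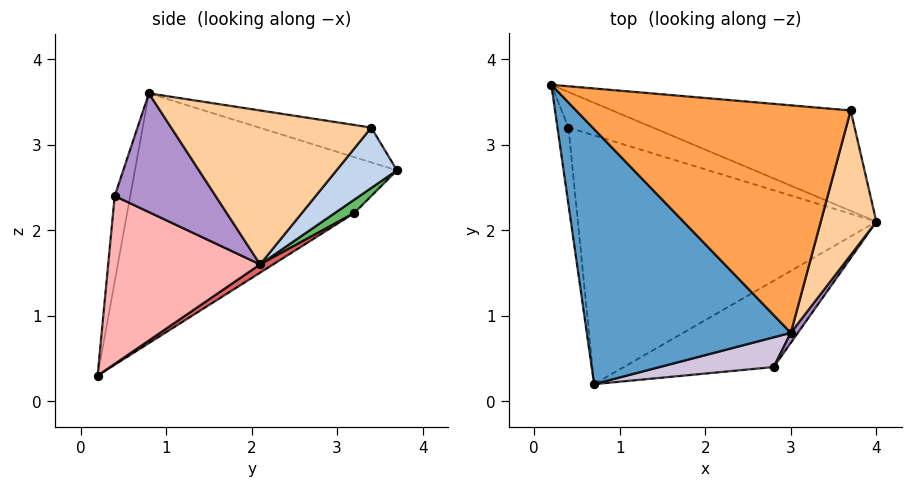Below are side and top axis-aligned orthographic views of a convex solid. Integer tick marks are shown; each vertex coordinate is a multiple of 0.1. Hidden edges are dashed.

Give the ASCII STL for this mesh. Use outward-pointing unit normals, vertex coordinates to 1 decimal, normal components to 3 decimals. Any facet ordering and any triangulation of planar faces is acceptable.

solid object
 facet normal -0.676 -0.480 0.559
  outer loop
   vertex 3.0 0.8 3.6
   vertex 0.2 3.7 2.7
   vertex 0.7 0.2 0.3
  endloop
 endfacet
 facet normal 0.153 0.781 -0.606
  outer loop
   vertex 3.7 3.4 3.2
   vertex 4.0 2.1 1.6
   vertex 0.2 3.7 2.7
  endloop
 endfacet
 facet normal -0.124 0.183 0.975
  outer loop
   vertex 3.7 3.4 3.2
   vertex 0.2 3.7 2.7
   vertex 3.0 0.8 3.6
  endloop
 endfacet
 facet normal 0.922 -0.197 0.333
  outer loop
   vertex 3.7 3.4 3.2
   vertex 3.0 0.8 3.6
   vertex 4.0 2.1 1.6
  endloop
 endfacet
 facet normal 0.108 0.724 -0.681
  outer loop
   vertex 0.4 3.2 2.2
   vertex 0.2 3.7 2.7
   vertex 4.0 2.1 1.6
  endloop
 endfacet
 facet normal -0.736 0.308 -0.602
  outer loop
   vertex 0.4 3.2 2.2
   vertex 0.7 0.2 0.3
   vertex 0.2 3.7 2.7
  endloop
 endfacet
 facet normal 0.023 0.537 -0.844
  outer loop
   vertex 0.4 3.2 2.2
   vertex 4.0 2.1 1.6
   vertex 0.7 0.2 0.3
  endloop
 endfacet
 facet normal 0.571 -0.643 -0.510
  outer loop
   vertex 2.8 0.4 2.4
   vertex 0.7 0.2 0.3
   vertex 4.0 2.1 1.6
  endloop
 endfacet
 facet normal 0.827 -0.560 0.049
  outer loop
   vertex 2.8 0.4 2.4
   vertex 4.0 2.1 1.6
   vertex 3.0 0.8 3.6
  endloop
 endfacet
 facet normal -0.258 -0.903 0.344
  outer loop
   vertex 2.8 0.4 2.4
   vertex 3.0 0.8 3.6
   vertex 0.7 0.2 0.3
  endloop
 endfacet
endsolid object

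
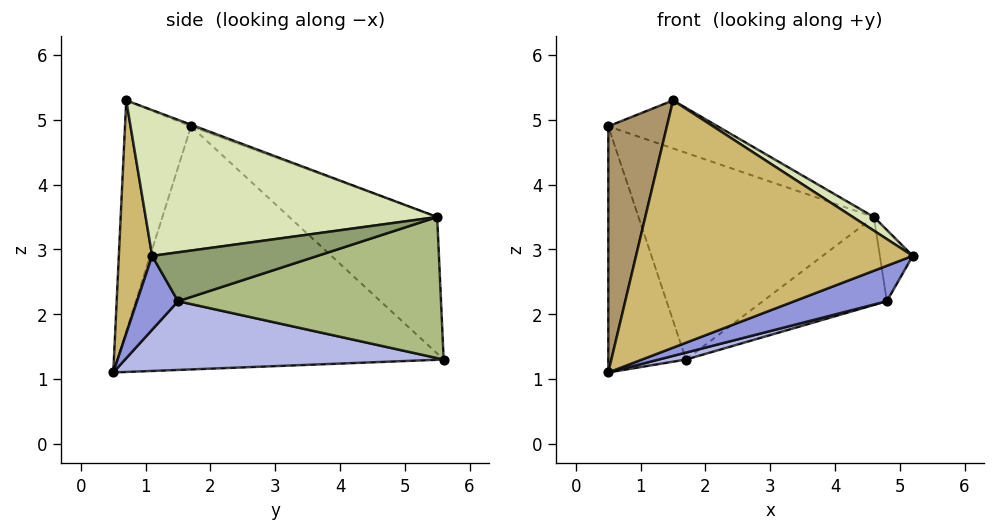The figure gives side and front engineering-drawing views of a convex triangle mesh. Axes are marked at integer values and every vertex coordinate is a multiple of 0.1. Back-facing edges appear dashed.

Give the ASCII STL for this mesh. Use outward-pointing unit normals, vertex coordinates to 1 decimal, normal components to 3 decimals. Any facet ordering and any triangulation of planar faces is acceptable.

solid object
 facet normal -0.970 0.231 -0.073
  outer loop
   vertex 0.5 0.5 1.1
   vertex 0.5 1.7 4.9
   vertex 1.7 5.6 1.3
  endloop
 endfacet
 facet normal -0.428 0.681 0.595
  outer loop
   vertex 4.6 5.5 3.5
   vertex 1.7 5.6 1.3
   vertex 0.5 1.7 4.9
  endloop
 endfacet
 facet normal 0.324 -0.730 -0.602
  outer loop
   vertex 4.8 1.5 2.2
   vertex 5.2 1.1 2.9
   vertex 0.5 0.5 1.1
  endloop
 endfacet
 facet normal 0.252 -0.021 -0.967
  outer loop
   vertex 4.8 1.5 2.2
   vertex 0.5 0.5 1.1
   vertex 1.7 5.6 1.3
  endloop
 endfacet
 facet normal 0.895 0.178 -0.410
  outer loop
   vertex 4.8 1.5 2.2
   vertex 4.6 5.5 3.5
   vertex 5.2 1.1 2.9
  endloop
 endfacet
 facet normal 0.587 0.277 -0.761
  outer loop
   vertex 4.8 1.5 2.2
   vertex 1.7 5.6 1.3
   vertex 4.6 5.5 3.5
  endloop
 endfacet
 facet normal -0.014 0.359 0.933
  outer loop
   vertex 1.5 0.7 5.3
   vertex 4.6 5.5 3.5
   vertex 0.5 1.7 4.9
  endloop
 endfacet
 facet normal 0.547 -0.039 0.836
  outer loop
   vertex 1.5 0.7 5.3
   vertex 5.2 1.1 2.9
   vertex 4.6 5.5 3.5
  endloop
 endfacet
 facet normal -0.732 -0.650 0.205
  outer loop
   vertex 1.5 0.7 5.3
   vertex 0.5 1.7 4.9
   vertex 0.5 0.5 1.1
  endloop
 endfacet
 facet normal 0.120 -0.993 0.019
  outer loop
   vertex 1.5 0.7 5.3
   vertex 0.5 0.5 1.1
   vertex 5.2 1.1 2.9
  endloop
 endfacet
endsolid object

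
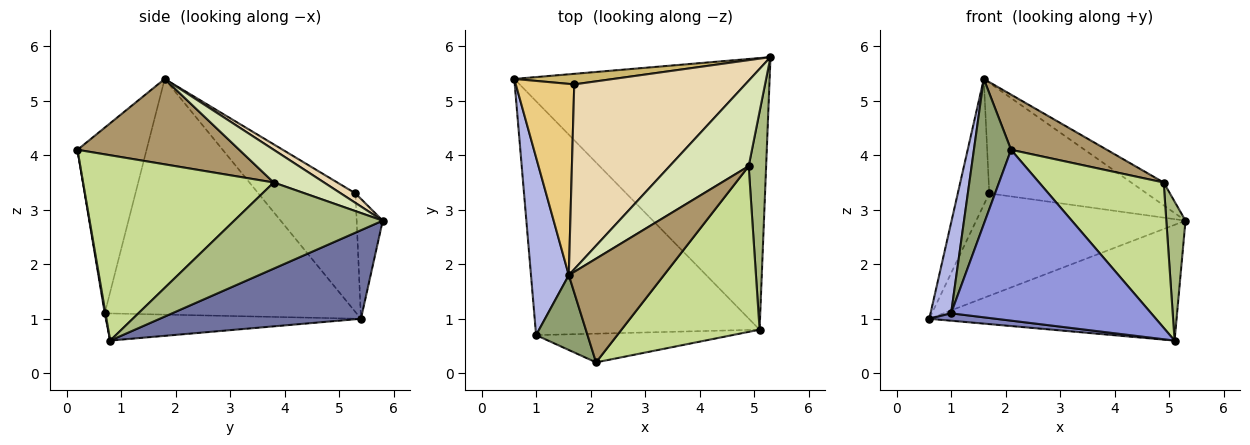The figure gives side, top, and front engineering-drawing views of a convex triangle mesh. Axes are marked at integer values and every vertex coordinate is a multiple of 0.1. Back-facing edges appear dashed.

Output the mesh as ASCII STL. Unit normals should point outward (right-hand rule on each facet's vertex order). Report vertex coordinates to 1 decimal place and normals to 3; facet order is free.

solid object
 facet normal 0.304 0.373 -0.876
  outer loop
   vertex 5.1 0.8 0.6
   vertex 0.6 5.4 1.0
   vertex 5.3 5.8 2.8
  endloop
 endfacet
 facet normal -0.120 -0.031 -0.992
  outer loop
   vertex 1.0 0.7 1.1
   vertex 0.6 5.4 1.0
   vertex 5.1 0.8 0.6
  endloop
 endfacet
 facet normal 0.004 -0.986 -0.166
  outer loop
   vertex 1.0 0.7 1.1
   vertex 5.1 0.8 0.6
   vertex 2.1 0.2 4.1
  endloop
 endfacet
 facet normal -0.984 -0.080 0.158
  outer loop
   vertex 1.6 1.8 5.4
   vertex 0.6 5.4 1.0
   vertex 1.0 0.7 1.1
  endloop
 endfacet
 facet normal -0.856 -0.460 0.237
  outer loop
   vertex 1.6 1.8 5.4
   vertex 1.0 0.7 1.1
   vertex 2.1 0.2 4.1
  endloop
 endfacet
 facet normal 0.972 -0.126 0.197
  outer loop
   vertex 4.9 3.8 3.5
   vertex 5.1 0.8 0.6
   vertex 5.3 5.8 2.8
  endloop
 endfacet
 facet normal 0.710 -0.464 0.529
  outer loop
   vertex 4.9 3.8 3.5
   vertex 2.1 0.2 4.1
   vertex 5.1 0.8 0.6
  endloop
 endfacet
 facet normal 0.371 0.240 0.897
  outer loop
   vertex 4.9 3.8 3.5
   vertex 5.3 5.8 2.8
   vertex 1.6 1.8 5.4
  endloop
 endfacet
 facet normal 0.621 -0.368 0.692
  outer loop
   vertex 4.9 3.8 3.5
   vertex 1.6 1.8 5.4
   vertex 2.1 0.2 4.1
  endloop
 endfacet
 facet normal -0.123 0.987 0.102
  outer loop
   vertex 1.7 5.3 3.3
   vertex 5.3 5.8 2.8
   vertex 0.6 5.4 1.0
  endloop
 endfacet
 facet normal -0.862 0.279 0.424
  outer loop
   vertex 1.7 5.3 3.3
   vertex 0.6 5.4 1.0
   vertex 1.6 1.8 5.4
  endloop
 endfacet
 facet normal 0.048 0.513 0.857
  outer loop
   vertex 1.7 5.3 3.3
   vertex 1.6 1.8 5.4
   vertex 5.3 5.8 2.8
  endloop
 endfacet
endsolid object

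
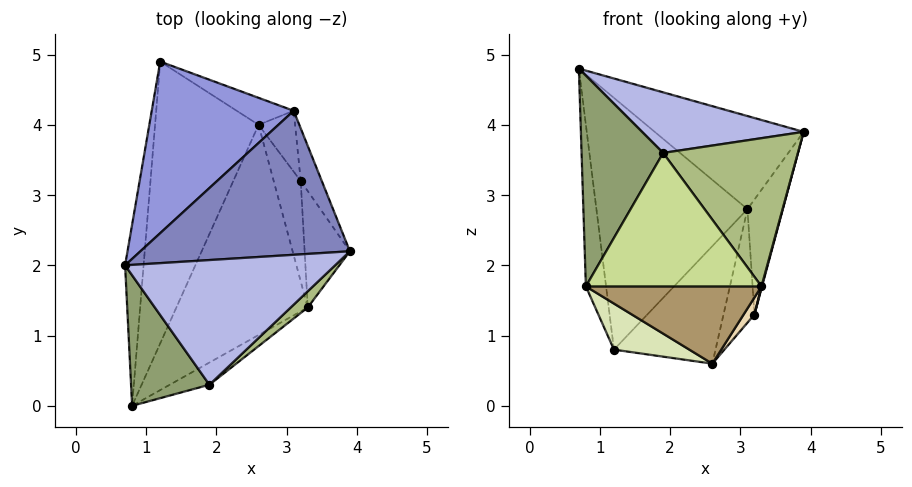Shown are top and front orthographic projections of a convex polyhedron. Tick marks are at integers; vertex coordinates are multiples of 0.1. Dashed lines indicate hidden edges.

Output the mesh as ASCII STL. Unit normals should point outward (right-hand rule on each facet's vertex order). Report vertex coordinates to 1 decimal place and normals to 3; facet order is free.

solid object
 facet normal -0.995 0.067 -0.076
  outer loop
   vertex 0.8 0.0 1.7
   vertex 0.7 2.0 4.8
   vertex 1.2 4.9 0.8
  endloop
 endfacet
 facet normal 0.198 0.532 0.823
  outer loop
   vertex 3.1 4.2 2.8
   vertex 0.7 2.0 4.8
   vertex 3.9 2.2 3.9
  endloop
 endfacet
 facet normal -0.277 0.794 0.541
  outer loop
   vertex 3.1 4.2 2.8
   vertex 1.2 4.9 0.8
   vertex 0.7 2.0 4.8
  endloop
 endfacet
 facet normal 0.270 -0.421 0.866
  outer loop
   vertex 1.9 0.3 3.6
   vertex 3.9 2.2 3.9
   vertex 0.7 2.0 4.8
  endloop
 endfacet
 facet normal -0.561 -0.704 0.436
  outer loop
   vertex 1.9 0.3 3.6
   vertex 0.7 2.0 4.8
   vertex 0.8 0.0 1.7
  endloop
 endfacet
 facet normal 0.680 -0.729 0.079
  outer loop
   vertex 1.9 0.3 3.6
   vertex 3.3 1.4 1.7
   vertex 3.9 2.2 3.9
  endloop
 endfacet
 facet normal 0.484 -0.863 -0.144
  outer loop
   vertex 1.9 0.3 3.6
   vertex 0.8 0.0 1.7
   vertex 3.3 1.4 1.7
  endloop
 endfacet
 facet normal -0.238 -0.157 -0.959
  outer loop
   vertex 2.6 4.0 0.6
   vertex 0.8 0.0 1.7
   vertex 1.2 4.9 0.8
  endloop
 endfacet
 facet normal 0.190 -0.339 -0.922
  outer loop
   vertex 2.6 4.0 0.6
   vertex 3.3 1.4 1.7
   vertex 0.8 0.0 1.7
  endloop
 endfacet
 facet normal 0.511 0.838 -0.192
  outer loop
   vertex 2.6 4.0 0.6
   vertex 1.2 4.9 0.8
   vertex 3.1 4.2 2.8
  endloop
 endfacet
 facet normal 0.965 -0.005 -0.262
  outer loop
   vertex 3.2 3.2 1.3
   vertex 3.9 2.2 3.9
   vertex 3.3 1.4 1.7
  endloop
 endfacet
 facet normal 0.680 -0.123 -0.723
  outer loop
   vertex 3.2 3.2 1.3
   vertex 3.3 1.4 1.7
   vertex 2.6 4.0 0.6
  endloop
 endfacet
 facet normal 0.943 0.301 -0.138
  outer loop
   vertex 3.2 3.2 1.3
   vertex 3.1 4.2 2.8
   vertex 3.9 2.2 3.9
  endloop
 endfacet
 facet normal 0.865 0.442 -0.237
  outer loop
   vertex 3.2 3.2 1.3
   vertex 2.6 4.0 0.6
   vertex 3.1 4.2 2.8
  endloop
 endfacet
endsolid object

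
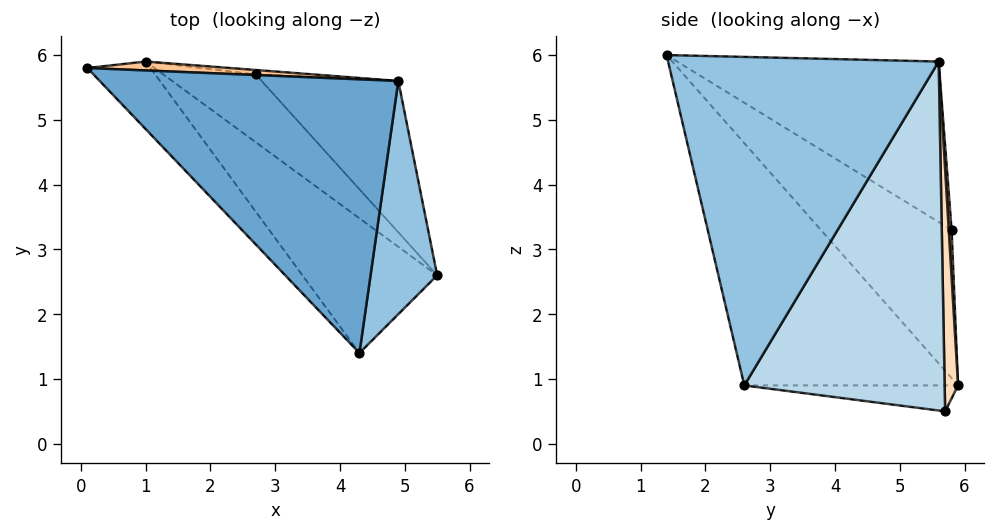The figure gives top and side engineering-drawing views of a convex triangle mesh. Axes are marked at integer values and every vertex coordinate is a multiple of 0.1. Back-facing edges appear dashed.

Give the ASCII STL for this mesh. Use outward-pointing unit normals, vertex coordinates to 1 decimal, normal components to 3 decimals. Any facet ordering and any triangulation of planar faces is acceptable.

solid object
 facet normal -0.472 0.088 0.877
  outer loop
   vertex 4.9 5.6 5.9
   vertex 0.1 5.8 3.3
   vertex 4.3 1.4 6.0
  endloop
 endfacet
 facet normal 0.971 -0.134 0.197
  outer loop
   vertex 4.9 5.6 5.9
   vertex 4.3 1.4 6.0
   vertex 5.5 2.6 0.9
  endloop
 endfacet
 facet normal 0.729 0.622 -0.286
  outer loop
   vertex 4.9 5.6 5.9
   vertex 5.5 2.6 0.9
   vertex 2.7 5.7 0.5
  endloop
 endfacet
 facet normal -0.613 -0.746 -0.261
  outer loop
   vertex 1.0 5.9 0.9
   vertex 4.3 1.4 6.0
   vertex 0.1 5.8 3.3
  endloop
 endfacet
 facet normal -0.562 -0.766 -0.312
  outer loop
   vertex 1.0 5.9 0.9
   vertex 5.5 2.6 0.9
   vertex 4.3 1.4 6.0
  endloop
 endfacet
 facet normal -0.253 -0.345 -0.904
  outer loop
   vertex 1.0 5.9 0.9
   vertex 2.7 5.7 0.5
   vertex 5.5 2.6 0.9
  endloop
 endfacet
 facet normal 0.016 0.999 0.048
  outer loop
   vertex 1.0 5.9 0.9
   vertex 0.1 5.8 3.3
   vertex 4.9 5.6 5.9
  endloop
 endfacet
 facet normal 0.111 0.994 -0.027
  outer loop
   vertex 1.0 5.9 0.9
   vertex 4.9 5.6 5.9
   vertex 2.7 5.7 0.5
  endloop
 endfacet
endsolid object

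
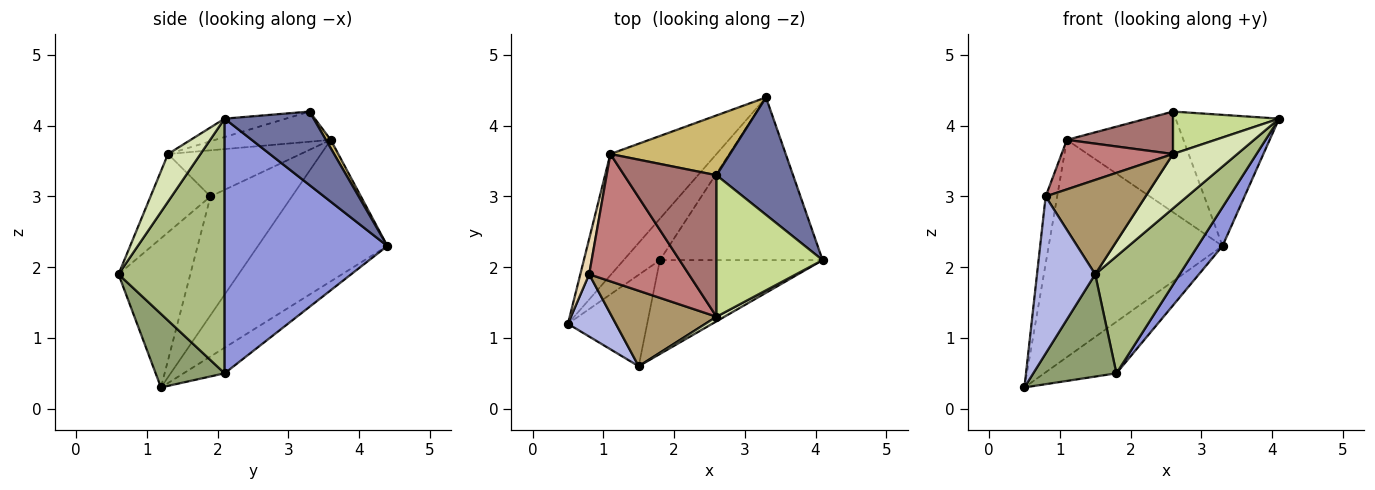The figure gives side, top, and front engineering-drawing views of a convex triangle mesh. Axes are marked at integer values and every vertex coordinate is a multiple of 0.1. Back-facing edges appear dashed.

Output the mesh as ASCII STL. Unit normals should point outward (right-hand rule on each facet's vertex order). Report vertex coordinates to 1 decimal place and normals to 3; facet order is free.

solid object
 facet normal 0.539 0.627 0.562
  outer loop
   vertex 2.6 3.3 4.2
   vertex 4.1 2.1 4.1
   vertex 3.3 4.4 2.3
  endloop
 endfacet
 facet normal -0.405 0.713 -0.573
  outer loop
   vertex 1.8 2.1 0.5
   vertex 0.5 1.2 0.3
   vertex 3.3 4.4 2.3
  endloop
 endfacet
 facet normal 0.836 -0.127 -0.534
  outer loop
   vertex 1.8 2.1 0.5
   vertex 3.3 4.4 2.3
   vertex 4.1 2.1 4.1
  endloop
 endfacet
 facet normal -0.754 -0.611 0.242
  outer loop
   vertex 1.5 0.6 1.9
   vertex 0.8 1.9 3.0
   vertex 0.5 1.2 0.3
  endloop
 endfacet
 facet normal 0.526 -0.634 -0.567
  outer loop
   vertex 1.5 0.6 1.9
   vertex 0.5 1.2 0.3
   vertex 1.8 2.1 0.5
  endloop
 endfacet
 facet normal 0.700 -0.557 -0.447
  outer loop
   vertex 1.5 0.6 1.9
   vertex 1.8 2.1 0.5
   vertex 4.1 2.1 4.1
  endloop
 endfacet
 facet normal -0.164 -0.283 0.945
  outer loop
   vertex 2.6 1.3 3.6
   vertex 4.1 2.1 4.1
   vertex 2.6 3.3 4.2
  endloop
 endfacet
 facet normal 0.449 -0.890 0.076
  outer loop
   vertex 2.6 1.3 3.6
   vertex 1.5 0.6 1.9
   vertex 4.1 2.1 4.1
  endloop
 endfacet
 facet normal -0.424 -0.707 0.566
  outer loop
   vertex 2.6 1.3 3.6
   vertex 0.8 1.9 3.0
   vertex 1.5 0.6 1.9
  endloop
 endfacet
 facet normal 0.036 0.859 0.511
  outer loop
   vertex 1.1 3.6 3.8
   vertex 2.6 3.3 4.2
   vertex 3.3 4.4 2.3
  endloop
 endfacet
 facet normal -0.545 0.732 -0.409
  outer loop
   vertex 1.1 3.6 3.8
   vertex 3.3 4.4 2.3
   vertex 0.5 1.2 0.3
  endloop
 endfacet
 facet normal -0.987 0.140 0.074
  outer loop
   vertex 1.1 3.6 3.8
   vertex 0.5 1.2 0.3
   vertex 0.8 1.9 3.0
  endloop
 endfacet
 facet normal -0.299 -0.274 0.914
  outer loop
   vertex 1.1 3.6 3.8
   vertex 2.6 1.3 3.6
   vertex 2.6 3.3 4.2
  endloop
 endfacet
 facet normal -0.396 -0.333 0.856
  outer loop
   vertex 1.1 3.6 3.8
   vertex 0.8 1.9 3.0
   vertex 2.6 1.3 3.6
  endloop
 endfacet
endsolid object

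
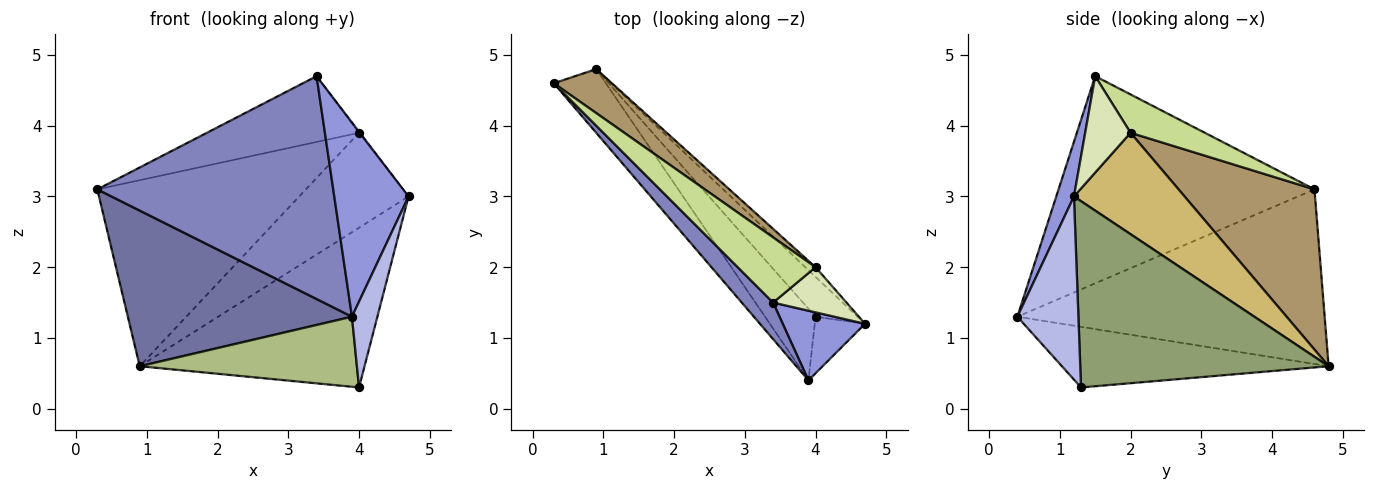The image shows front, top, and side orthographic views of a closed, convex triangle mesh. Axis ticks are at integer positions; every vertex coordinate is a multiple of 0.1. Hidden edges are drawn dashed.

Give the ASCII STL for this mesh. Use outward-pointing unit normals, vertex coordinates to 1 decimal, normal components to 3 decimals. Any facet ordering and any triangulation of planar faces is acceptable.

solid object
 facet normal -0.785 -0.573 -0.234
  outer loop
   vertex 0.9 4.8 0.6
   vertex 3.9 0.4 1.3
   vertex 0.3 4.6 3.1
  endloop
 endfacet
 facet normal -0.731 -0.674 0.110
  outer loop
   vertex 3.4 1.5 4.7
   vertex 0.3 4.6 3.1
   vertex 3.9 0.4 1.3
  endloop
 endfacet
 facet normal 0.219 -0.919 0.329
  outer loop
   vertex 3.4 1.5 4.7
   vertex 3.9 0.4 1.3
   vertex 4.7 1.2 3.0
  endloop
 endfacet
 facet normal 0.895 -0.373 -0.246
  outer loop
   vertex 4.0 1.3 0.3
   vertex 4.7 1.2 3.0
   vertex 3.9 0.4 1.3
  endloop
 endfacet
 facet normal 0.731 0.662 -0.165
  outer loop
   vertex 4.0 1.3 0.3
   vertex 0.9 4.8 0.6
   vertex 4.7 1.2 3.0
  endloop
 endfacet
 facet normal -0.651 -0.530 -0.543
  outer loop
   vertex 4.0 1.3 0.3
   vertex 3.9 0.4 1.3
   vertex 0.9 4.8 0.6
  endloop
 endfacet
 facet normal 0.328 0.671 0.665
  outer loop
   vertex 4.0 2.0 3.9
   vertex 0.3 4.6 3.1
   vertex 3.4 1.5 4.7
  endloop
 endfacet
 facet normal 0.796 0.015 0.606
  outer loop
   vertex 4.0 2.0 3.9
   vertex 3.4 1.5 4.7
   vertex 4.7 1.2 3.0
  endloop
 endfacet
 facet normal 0.536 0.822 0.194
  outer loop
   vertex 4.0 2.0 3.9
   vertex 0.9 4.8 0.6
   vertex 0.3 4.6 3.1
  endloop
 endfacet
 facet normal 0.709 0.701 -0.071
  outer loop
   vertex 4.0 2.0 3.9
   vertex 4.7 1.2 3.0
   vertex 0.9 4.8 0.6
  endloop
 endfacet
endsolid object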